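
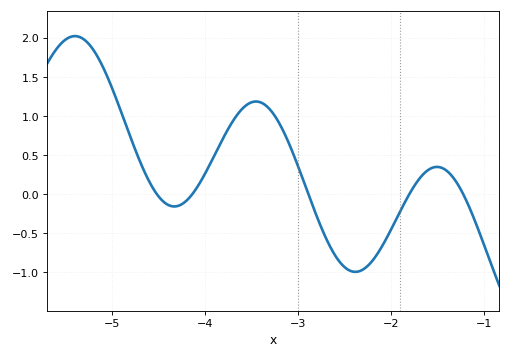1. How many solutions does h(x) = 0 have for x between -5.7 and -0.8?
5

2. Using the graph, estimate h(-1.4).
0.3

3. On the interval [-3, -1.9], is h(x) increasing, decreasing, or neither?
neither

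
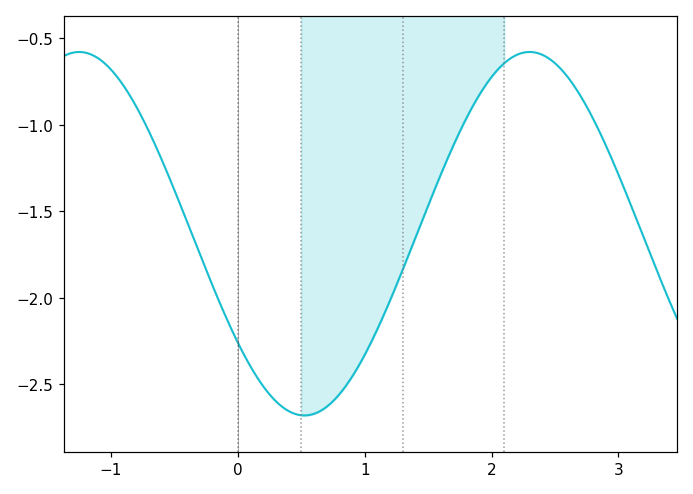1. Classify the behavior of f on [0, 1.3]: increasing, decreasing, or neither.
neither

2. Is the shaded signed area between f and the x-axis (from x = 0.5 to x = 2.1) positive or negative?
negative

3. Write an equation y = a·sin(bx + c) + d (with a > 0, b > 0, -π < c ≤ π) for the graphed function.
y = 1.05sin(1.8x - 2.5) - 1.63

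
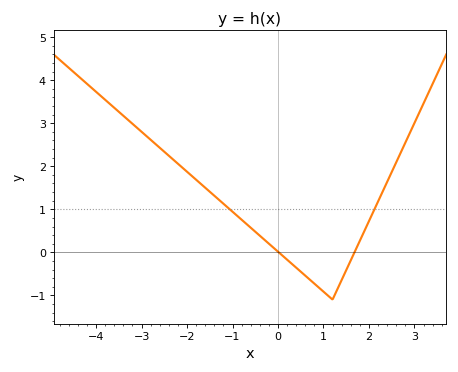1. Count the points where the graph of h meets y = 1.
2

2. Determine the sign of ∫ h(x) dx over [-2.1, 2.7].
positive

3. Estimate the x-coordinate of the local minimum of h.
1.2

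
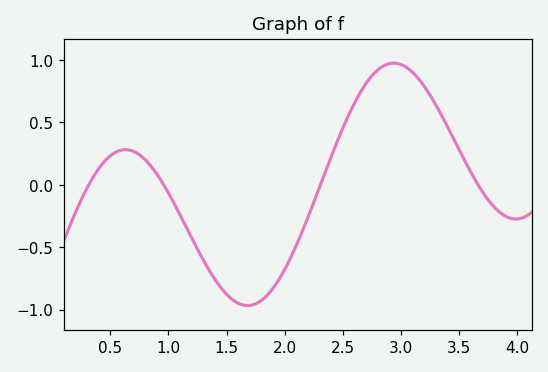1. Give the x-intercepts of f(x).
0.314, 0.958, 2.31, 3.67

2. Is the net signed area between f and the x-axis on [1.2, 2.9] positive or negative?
negative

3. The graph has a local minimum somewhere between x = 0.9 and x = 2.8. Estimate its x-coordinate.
1.68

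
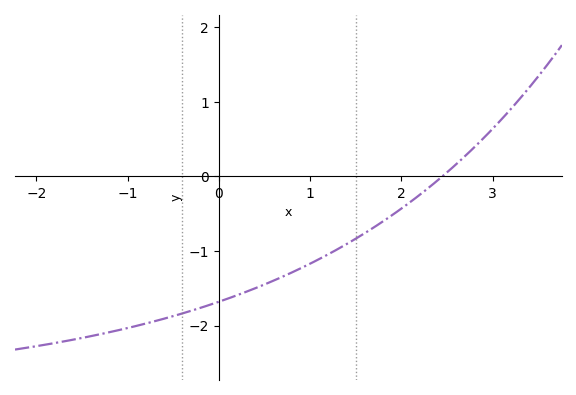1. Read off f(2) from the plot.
-0.431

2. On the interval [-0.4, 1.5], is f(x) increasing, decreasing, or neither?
increasing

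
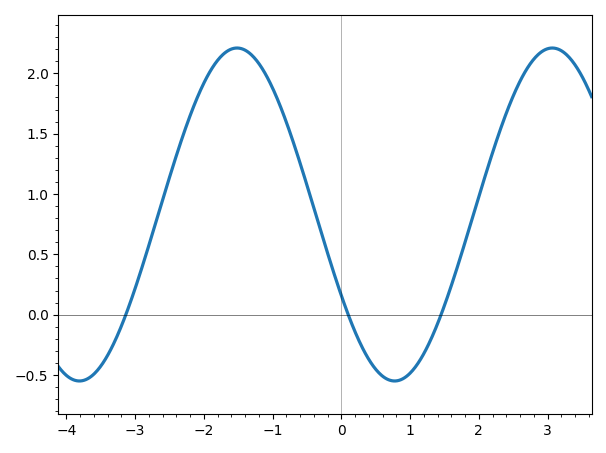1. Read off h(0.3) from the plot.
-0.268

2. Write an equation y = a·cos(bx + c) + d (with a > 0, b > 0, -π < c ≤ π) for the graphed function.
y = 1.38cos(1.37x + 2.08) + 0.83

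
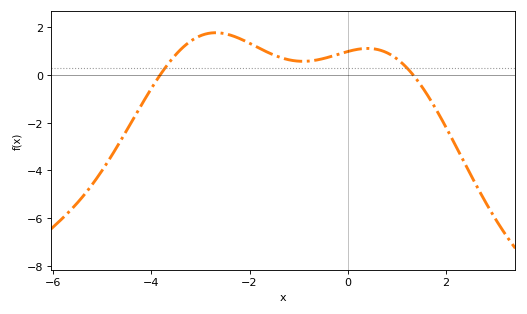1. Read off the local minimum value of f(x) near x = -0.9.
0.6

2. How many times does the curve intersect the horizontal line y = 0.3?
2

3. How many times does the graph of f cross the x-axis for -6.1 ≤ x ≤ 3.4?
2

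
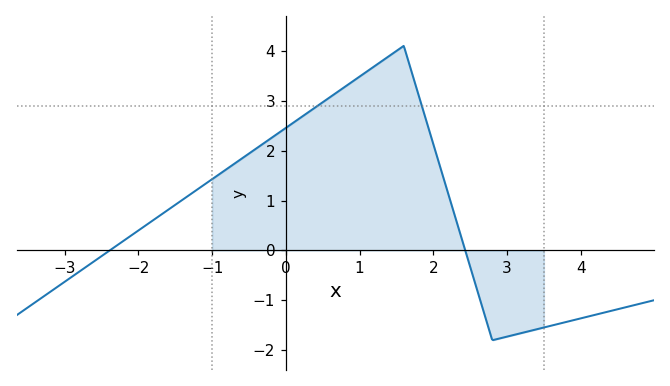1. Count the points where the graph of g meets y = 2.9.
2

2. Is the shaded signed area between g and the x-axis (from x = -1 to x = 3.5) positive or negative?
positive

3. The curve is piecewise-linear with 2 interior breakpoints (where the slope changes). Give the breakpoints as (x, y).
(1.6, 4.1); (2.8, -1.8)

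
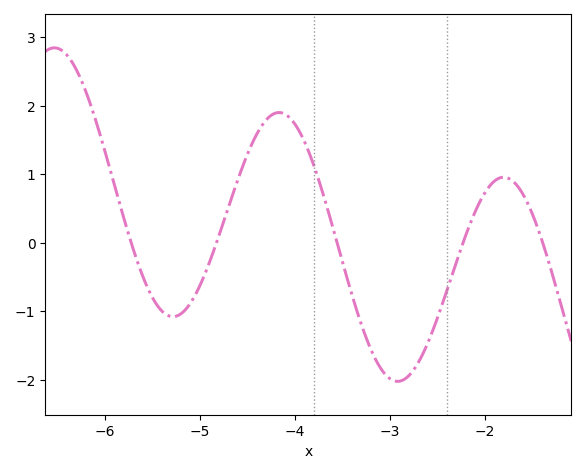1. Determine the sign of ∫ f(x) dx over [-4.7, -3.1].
positive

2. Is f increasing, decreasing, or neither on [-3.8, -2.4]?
neither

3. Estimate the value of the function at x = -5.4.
-1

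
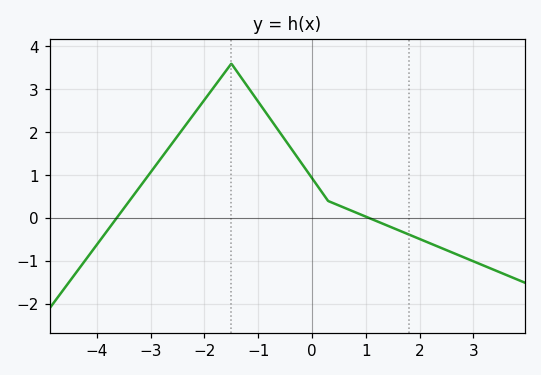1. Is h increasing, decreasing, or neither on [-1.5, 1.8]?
decreasing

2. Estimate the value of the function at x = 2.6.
-0.795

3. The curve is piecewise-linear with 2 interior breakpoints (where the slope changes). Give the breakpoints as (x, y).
(-1.5, 3.6); (0.3, 0.4)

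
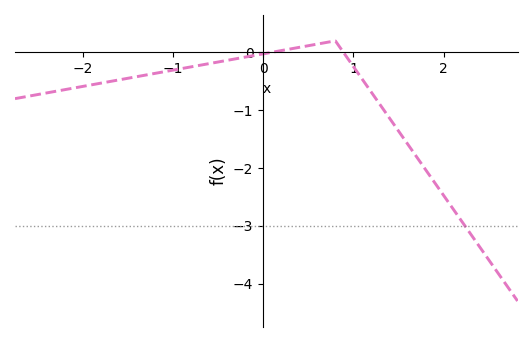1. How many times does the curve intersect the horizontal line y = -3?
1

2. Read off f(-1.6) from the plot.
-0.5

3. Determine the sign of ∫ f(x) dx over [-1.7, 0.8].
negative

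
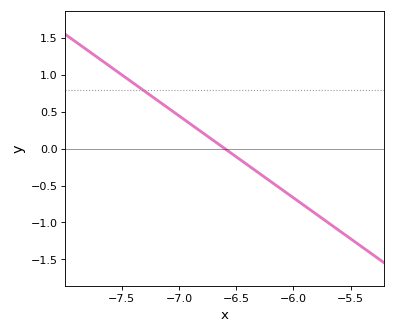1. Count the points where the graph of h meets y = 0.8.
1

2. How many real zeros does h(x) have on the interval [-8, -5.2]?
1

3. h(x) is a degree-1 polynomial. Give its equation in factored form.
y = -1.11(x + 6.6)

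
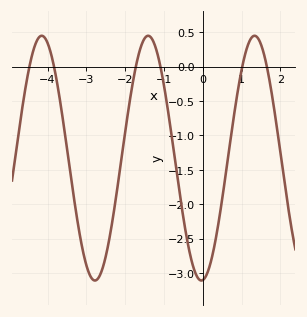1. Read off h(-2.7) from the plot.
-3.1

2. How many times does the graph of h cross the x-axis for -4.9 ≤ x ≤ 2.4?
6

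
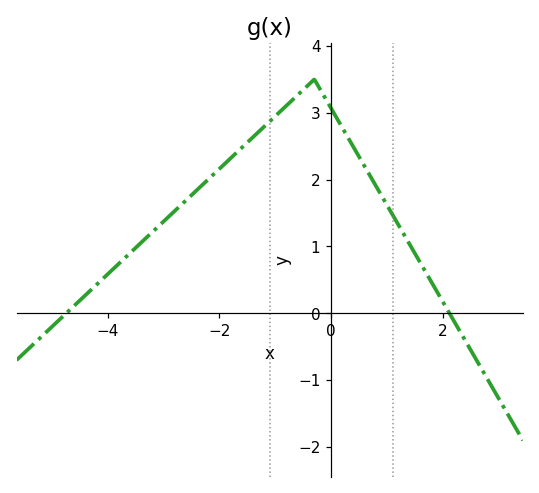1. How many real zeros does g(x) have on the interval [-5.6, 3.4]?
2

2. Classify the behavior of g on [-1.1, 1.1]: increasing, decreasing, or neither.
neither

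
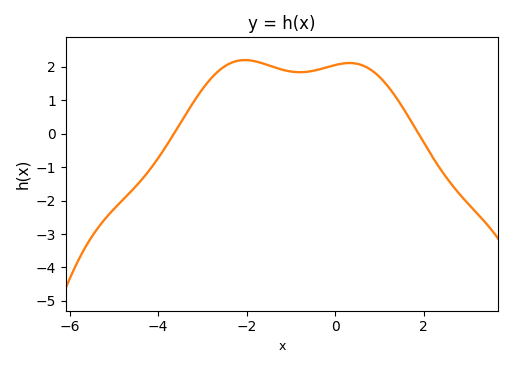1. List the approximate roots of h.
-3.6, 1.8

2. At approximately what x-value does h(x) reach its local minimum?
-0.8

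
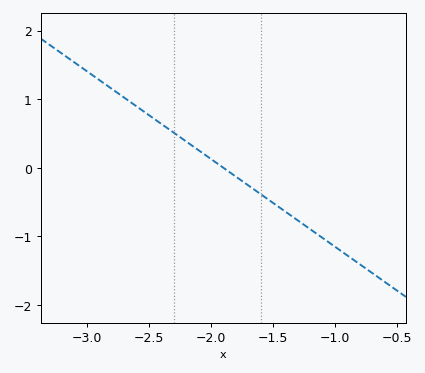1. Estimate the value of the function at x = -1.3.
-0.768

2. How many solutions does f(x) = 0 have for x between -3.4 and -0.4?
1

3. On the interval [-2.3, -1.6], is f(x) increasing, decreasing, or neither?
decreasing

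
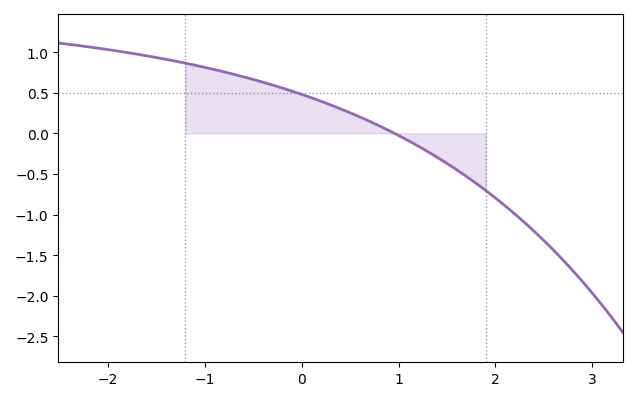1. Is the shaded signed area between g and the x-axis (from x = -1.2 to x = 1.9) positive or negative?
positive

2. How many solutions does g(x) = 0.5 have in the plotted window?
1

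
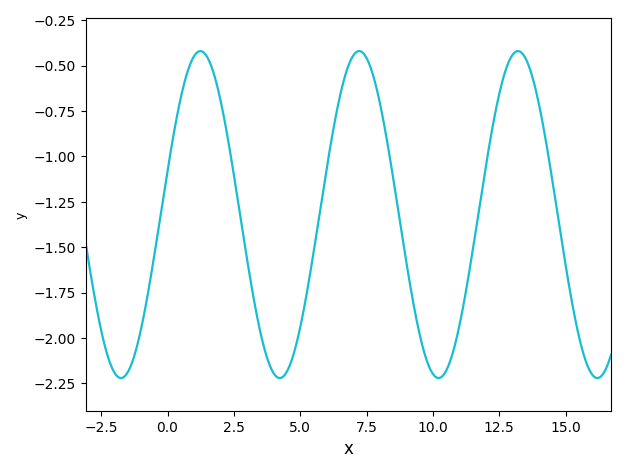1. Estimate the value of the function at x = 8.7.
-1.3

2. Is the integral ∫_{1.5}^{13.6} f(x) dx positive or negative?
negative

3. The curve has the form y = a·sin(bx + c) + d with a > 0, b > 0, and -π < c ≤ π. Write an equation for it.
y = 0.9sin(1.1x + 0.27) - 1.32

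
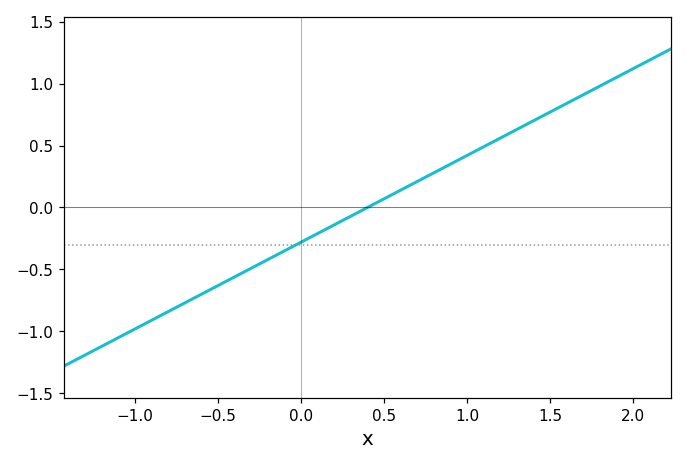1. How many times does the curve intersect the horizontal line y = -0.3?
1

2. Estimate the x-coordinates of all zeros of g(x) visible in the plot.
0.4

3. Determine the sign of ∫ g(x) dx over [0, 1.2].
positive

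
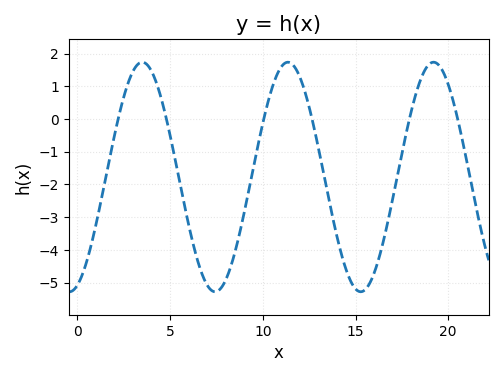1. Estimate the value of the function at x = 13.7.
-2.82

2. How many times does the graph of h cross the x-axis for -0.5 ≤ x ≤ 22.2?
6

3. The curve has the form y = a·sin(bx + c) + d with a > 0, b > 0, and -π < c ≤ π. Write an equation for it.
y = 3.51sin(0.8x - 1.23) - 1.77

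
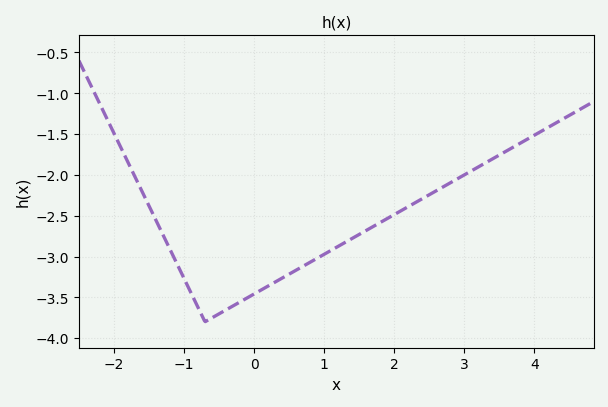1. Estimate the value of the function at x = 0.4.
-3.25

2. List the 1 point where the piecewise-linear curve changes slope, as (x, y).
(-0.7, -3.8)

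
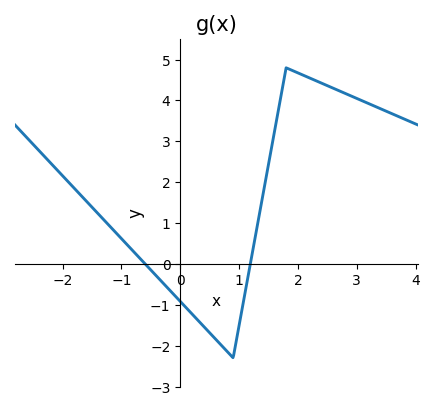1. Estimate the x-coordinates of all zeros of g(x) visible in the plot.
-0.6, 1.2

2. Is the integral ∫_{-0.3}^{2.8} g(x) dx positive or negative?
positive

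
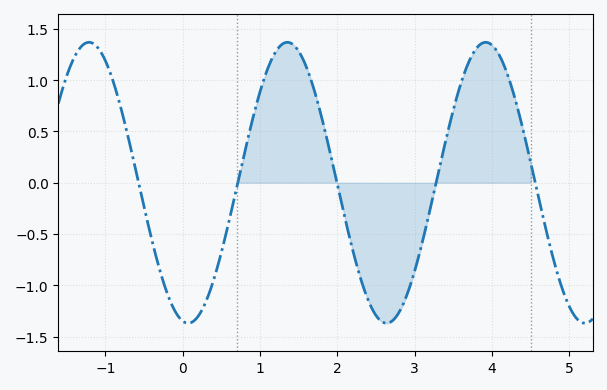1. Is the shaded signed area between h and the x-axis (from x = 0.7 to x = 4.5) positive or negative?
positive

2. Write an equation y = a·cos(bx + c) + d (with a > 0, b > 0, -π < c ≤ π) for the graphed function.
y = 1.37cos(2.5x + 3) + 0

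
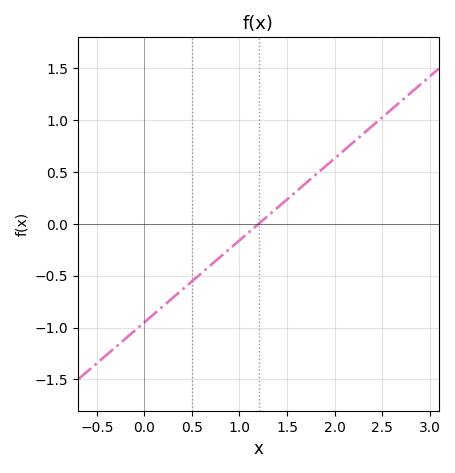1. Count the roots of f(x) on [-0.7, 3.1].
1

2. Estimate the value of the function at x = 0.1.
-0.869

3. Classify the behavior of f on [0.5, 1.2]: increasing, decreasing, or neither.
increasing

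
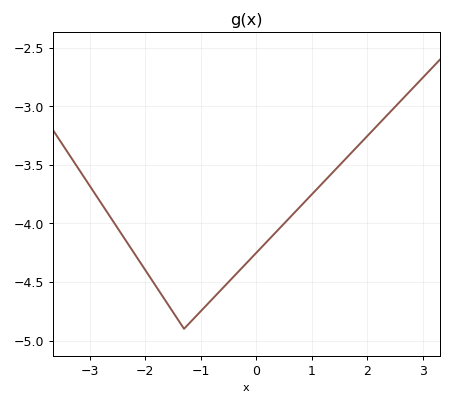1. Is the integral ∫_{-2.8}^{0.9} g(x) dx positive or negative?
negative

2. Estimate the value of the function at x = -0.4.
-4.45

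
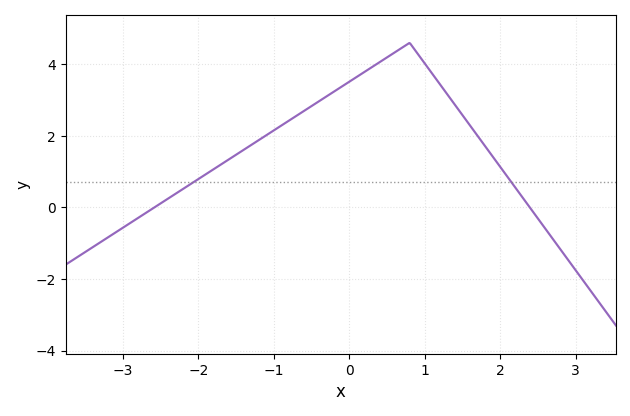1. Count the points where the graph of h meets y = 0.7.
2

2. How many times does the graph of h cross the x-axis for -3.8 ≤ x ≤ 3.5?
2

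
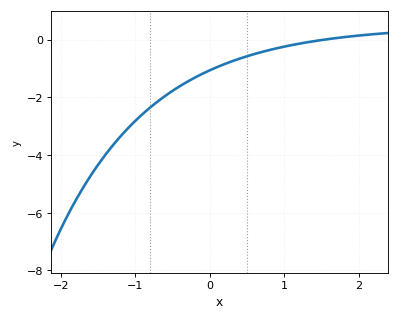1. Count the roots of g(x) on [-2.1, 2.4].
1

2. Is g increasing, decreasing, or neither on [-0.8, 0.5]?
increasing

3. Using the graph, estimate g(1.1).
-0.187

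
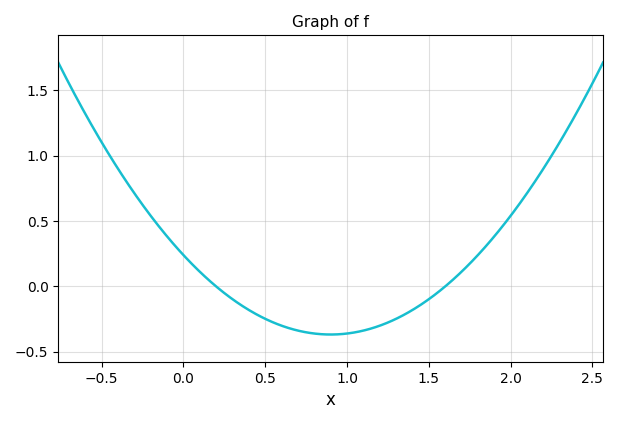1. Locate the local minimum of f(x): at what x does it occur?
0.9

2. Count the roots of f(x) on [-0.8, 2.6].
2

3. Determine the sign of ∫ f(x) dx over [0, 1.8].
negative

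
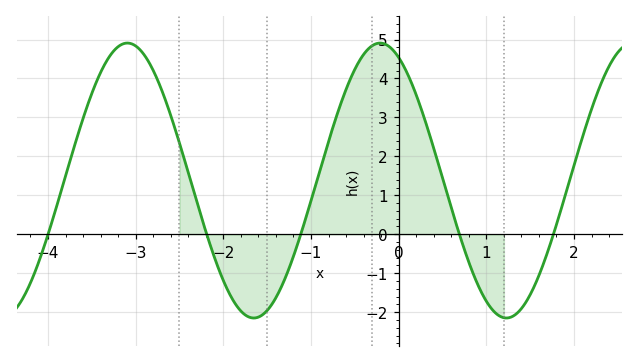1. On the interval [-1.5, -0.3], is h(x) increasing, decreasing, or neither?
increasing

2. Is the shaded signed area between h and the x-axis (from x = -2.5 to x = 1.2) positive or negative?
positive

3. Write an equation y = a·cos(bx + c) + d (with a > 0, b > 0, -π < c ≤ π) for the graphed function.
y = 3.53cos(2.18x + 0.462) + 1.38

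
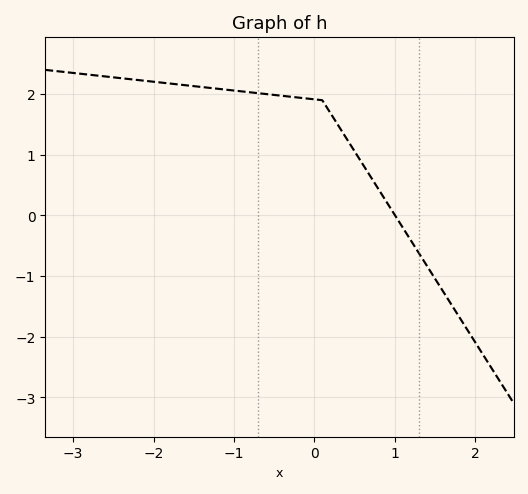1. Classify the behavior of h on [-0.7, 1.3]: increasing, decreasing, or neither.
decreasing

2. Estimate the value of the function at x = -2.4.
2.26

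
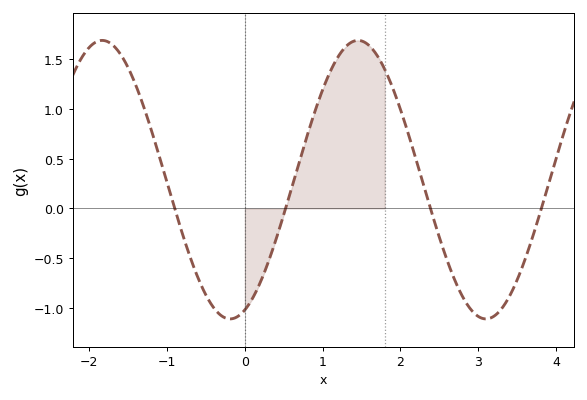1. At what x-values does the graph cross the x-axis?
-0.902, 0.524, 2.39, 3.81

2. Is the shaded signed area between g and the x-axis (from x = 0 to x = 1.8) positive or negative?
positive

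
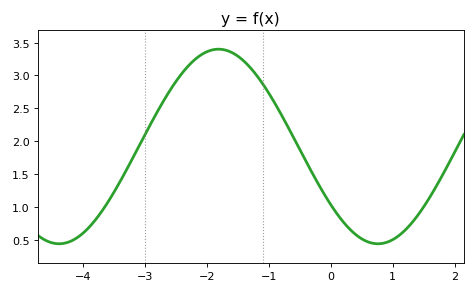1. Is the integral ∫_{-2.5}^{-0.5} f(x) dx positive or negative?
positive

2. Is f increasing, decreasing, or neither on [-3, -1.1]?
neither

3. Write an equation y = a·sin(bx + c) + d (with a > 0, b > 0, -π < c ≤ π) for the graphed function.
y = 1.48sin(1.2x - 2.5) + 1.92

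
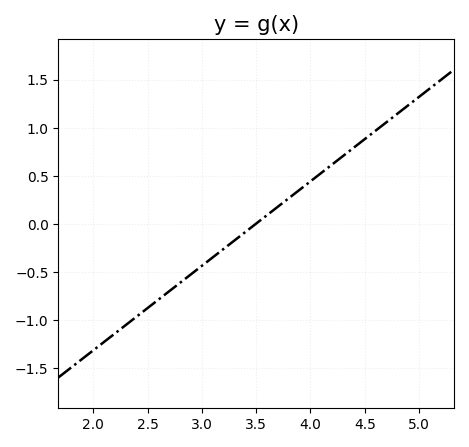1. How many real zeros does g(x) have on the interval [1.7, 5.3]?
1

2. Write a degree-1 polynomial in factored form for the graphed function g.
y = 0.88(x - 3.5)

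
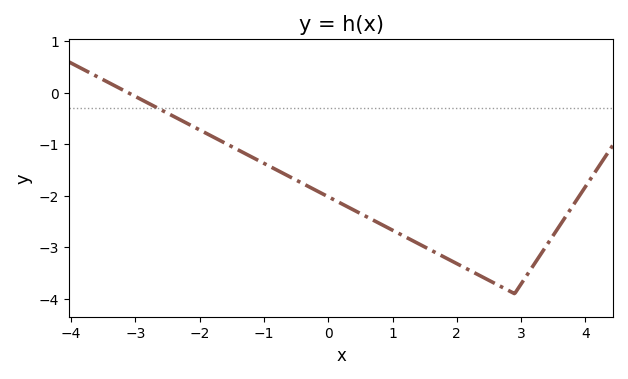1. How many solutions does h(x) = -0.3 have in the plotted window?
1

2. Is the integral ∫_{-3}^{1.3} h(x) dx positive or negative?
negative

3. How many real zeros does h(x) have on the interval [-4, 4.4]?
1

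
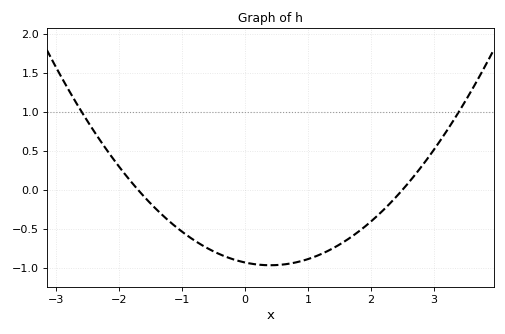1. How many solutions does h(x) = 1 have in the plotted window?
2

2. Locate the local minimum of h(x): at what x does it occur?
0.4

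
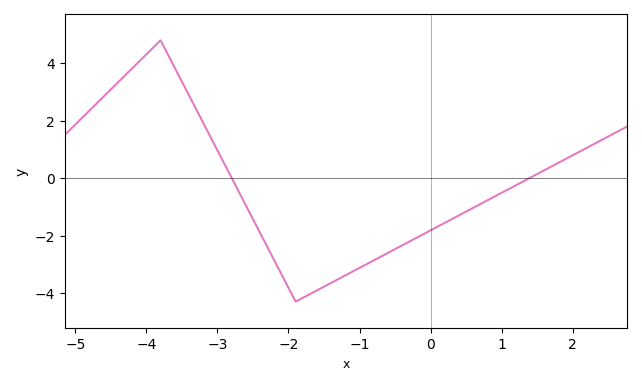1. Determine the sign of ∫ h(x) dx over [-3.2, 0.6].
negative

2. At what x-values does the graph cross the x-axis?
-2.8, 1.39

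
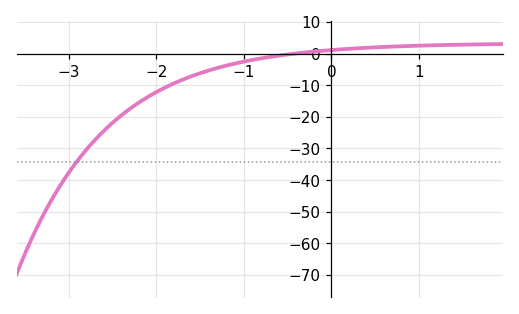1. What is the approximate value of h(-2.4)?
-20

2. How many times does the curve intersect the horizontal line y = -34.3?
1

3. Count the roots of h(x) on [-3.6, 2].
1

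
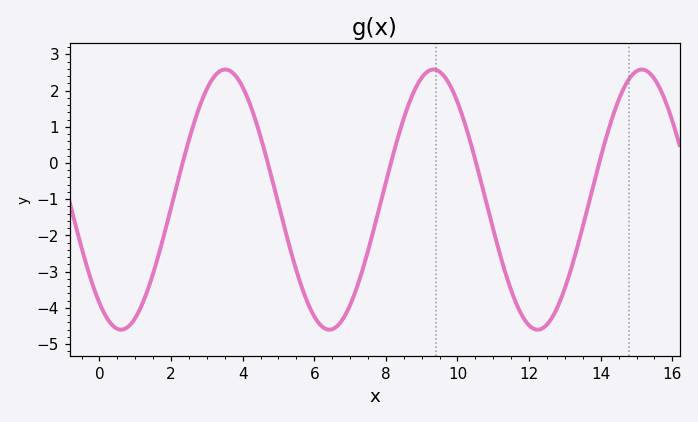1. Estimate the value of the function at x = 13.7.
-0.984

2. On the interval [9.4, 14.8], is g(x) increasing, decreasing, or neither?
neither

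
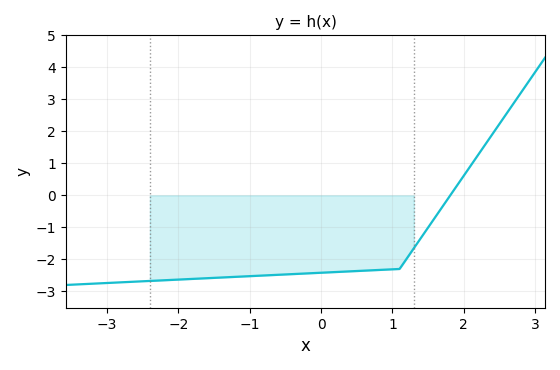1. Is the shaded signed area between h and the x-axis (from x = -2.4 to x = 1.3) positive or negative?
negative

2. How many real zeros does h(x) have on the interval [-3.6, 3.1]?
1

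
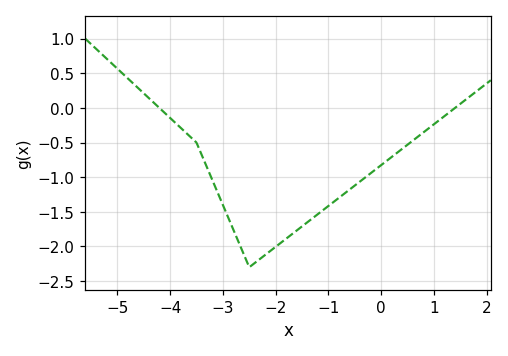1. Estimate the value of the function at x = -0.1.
-0.884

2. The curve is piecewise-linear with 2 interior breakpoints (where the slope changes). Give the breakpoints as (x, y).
(-3.5, -0.5); (-2.5, -2.3)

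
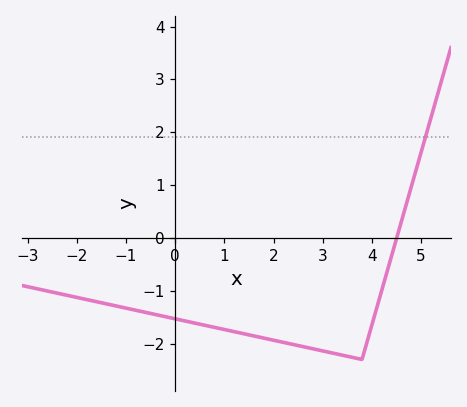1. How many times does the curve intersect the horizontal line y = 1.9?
1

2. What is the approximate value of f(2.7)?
-2.08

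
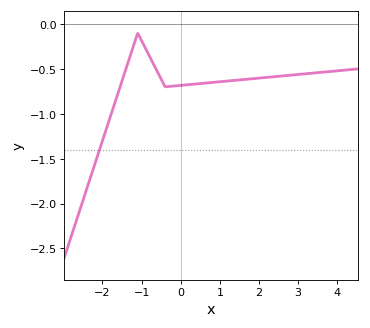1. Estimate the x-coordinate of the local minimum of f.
-0.4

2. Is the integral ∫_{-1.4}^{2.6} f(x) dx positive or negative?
negative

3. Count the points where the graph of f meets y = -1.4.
1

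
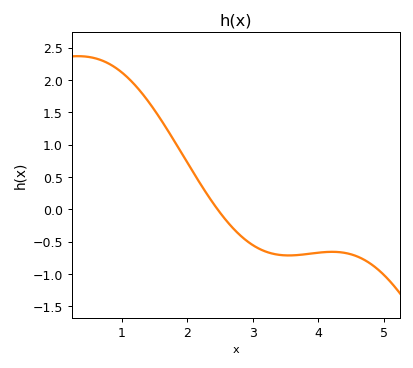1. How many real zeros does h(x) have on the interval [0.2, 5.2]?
1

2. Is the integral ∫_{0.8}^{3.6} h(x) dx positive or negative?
positive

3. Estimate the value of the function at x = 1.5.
1.55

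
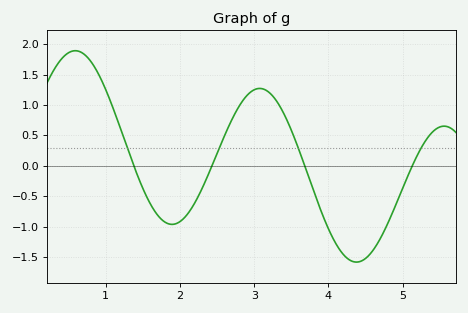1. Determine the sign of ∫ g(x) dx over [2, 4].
positive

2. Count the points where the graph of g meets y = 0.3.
4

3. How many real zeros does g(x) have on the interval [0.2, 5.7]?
4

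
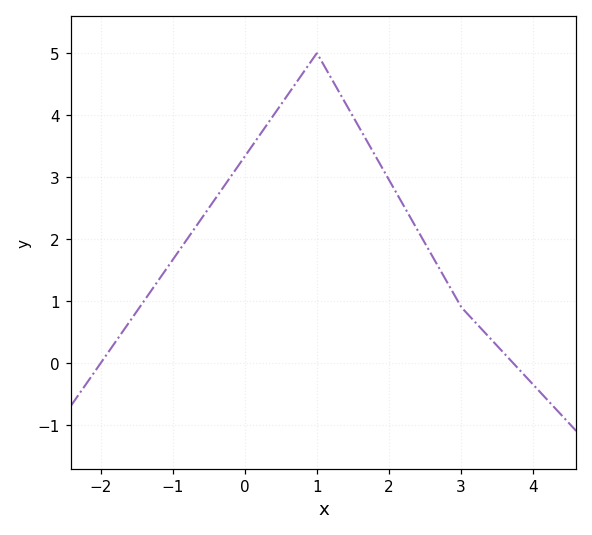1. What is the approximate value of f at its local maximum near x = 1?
5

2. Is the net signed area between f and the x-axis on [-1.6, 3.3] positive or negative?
positive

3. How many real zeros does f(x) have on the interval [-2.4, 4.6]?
2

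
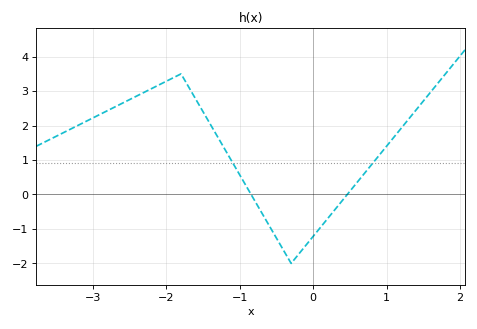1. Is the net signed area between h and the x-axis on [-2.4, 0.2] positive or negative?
positive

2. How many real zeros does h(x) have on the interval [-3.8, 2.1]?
2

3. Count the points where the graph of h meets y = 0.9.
2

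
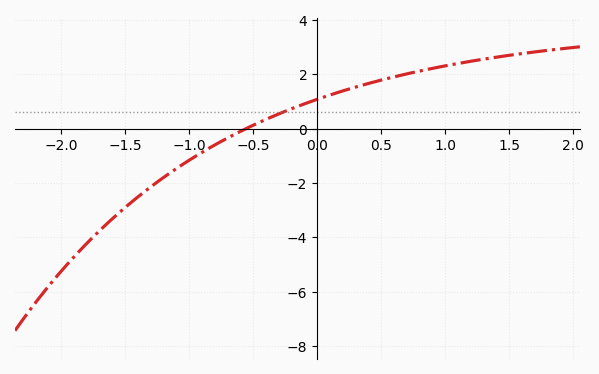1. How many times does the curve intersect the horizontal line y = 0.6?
1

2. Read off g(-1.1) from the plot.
-1.47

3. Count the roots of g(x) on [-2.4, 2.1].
1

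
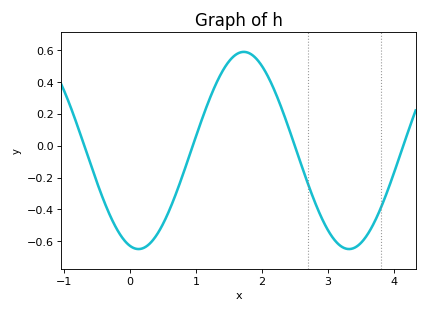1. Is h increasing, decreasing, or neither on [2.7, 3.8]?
neither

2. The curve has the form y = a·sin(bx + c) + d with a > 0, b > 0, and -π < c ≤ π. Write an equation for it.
y = 0.62sin(2x - 1.8) - 0.03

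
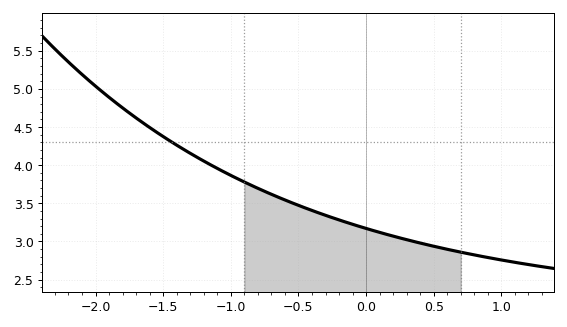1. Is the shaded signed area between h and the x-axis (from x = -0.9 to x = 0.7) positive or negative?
positive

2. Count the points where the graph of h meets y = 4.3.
1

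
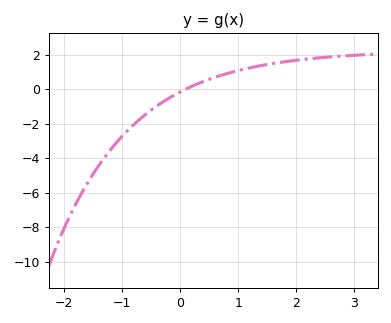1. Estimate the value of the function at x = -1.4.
-4.4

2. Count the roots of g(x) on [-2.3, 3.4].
1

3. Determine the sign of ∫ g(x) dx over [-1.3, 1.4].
negative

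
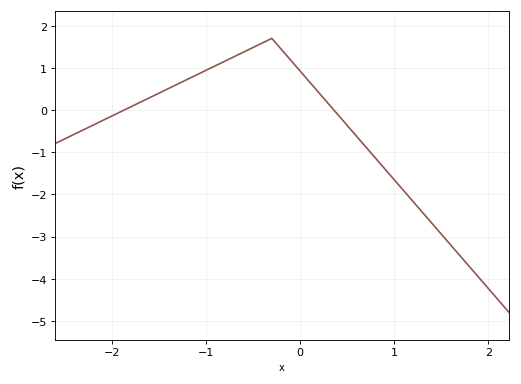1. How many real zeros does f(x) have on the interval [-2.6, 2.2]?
2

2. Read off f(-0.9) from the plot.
1.05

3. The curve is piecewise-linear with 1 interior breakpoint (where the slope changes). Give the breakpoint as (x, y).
(-0.3, 1.7)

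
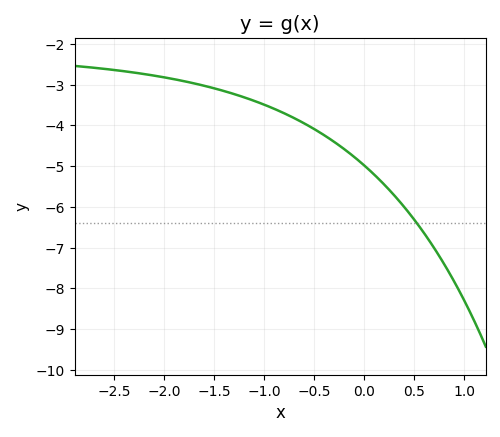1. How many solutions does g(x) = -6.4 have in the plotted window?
1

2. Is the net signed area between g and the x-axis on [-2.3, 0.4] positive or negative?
negative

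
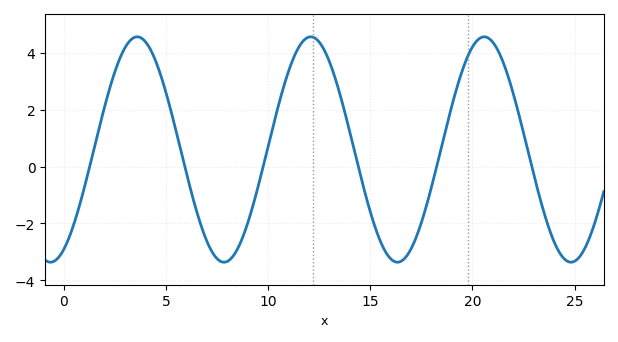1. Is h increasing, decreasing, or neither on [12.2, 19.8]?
neither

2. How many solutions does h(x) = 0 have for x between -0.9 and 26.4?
6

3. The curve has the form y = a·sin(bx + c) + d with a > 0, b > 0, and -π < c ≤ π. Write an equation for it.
y = 3.96sin(0.74x - 1.09) + 0.6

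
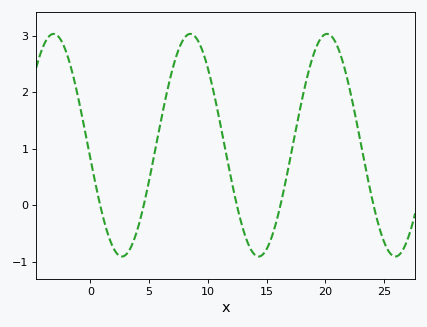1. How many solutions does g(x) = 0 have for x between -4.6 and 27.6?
5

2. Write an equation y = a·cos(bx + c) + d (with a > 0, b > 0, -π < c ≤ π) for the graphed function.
y = 1.97cos(0.54x + 1.7) + 1.06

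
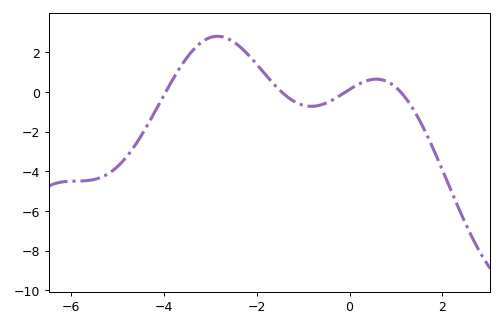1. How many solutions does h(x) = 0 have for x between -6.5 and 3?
4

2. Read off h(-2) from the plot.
1.4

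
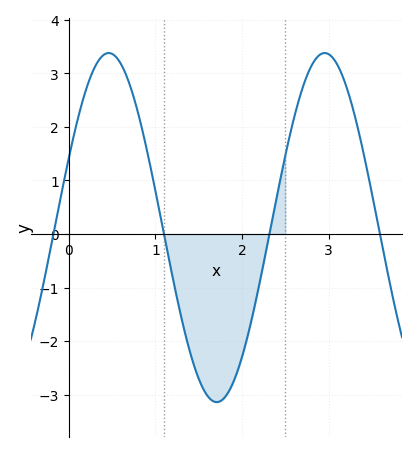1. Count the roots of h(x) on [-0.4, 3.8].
4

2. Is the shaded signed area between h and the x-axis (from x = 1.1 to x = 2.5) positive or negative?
negative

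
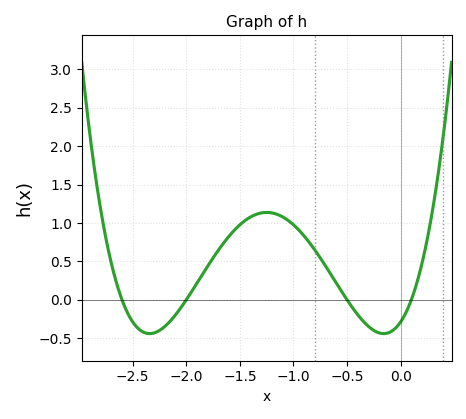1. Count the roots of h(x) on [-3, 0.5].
4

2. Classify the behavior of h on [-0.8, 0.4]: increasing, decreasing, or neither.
neither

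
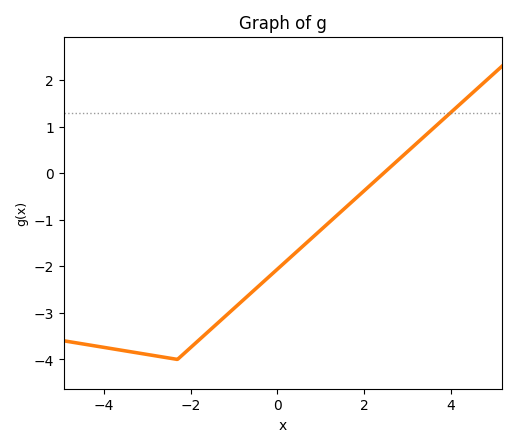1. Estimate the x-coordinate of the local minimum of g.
-2.4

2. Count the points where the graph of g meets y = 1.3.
1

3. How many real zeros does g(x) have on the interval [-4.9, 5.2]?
1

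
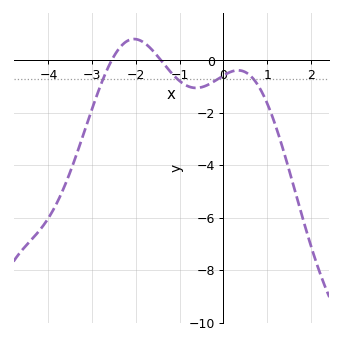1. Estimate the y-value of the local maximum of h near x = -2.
0.814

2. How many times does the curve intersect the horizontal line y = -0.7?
4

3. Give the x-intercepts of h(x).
-2.56, -1.43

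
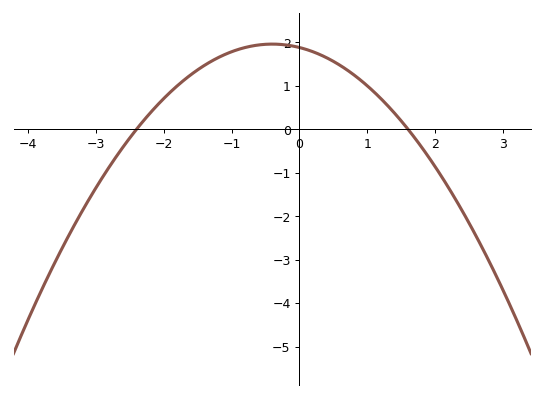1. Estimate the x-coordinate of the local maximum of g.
-0.4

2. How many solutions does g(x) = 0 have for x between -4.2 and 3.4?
2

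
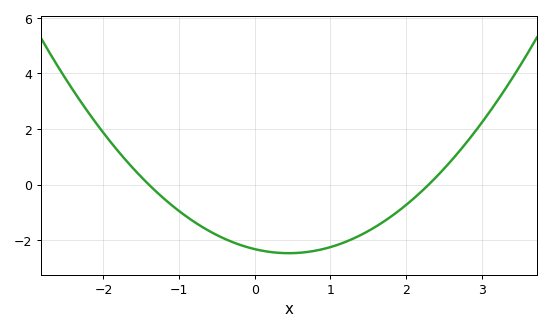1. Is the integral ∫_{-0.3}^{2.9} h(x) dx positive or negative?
negative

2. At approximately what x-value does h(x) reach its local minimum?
0.4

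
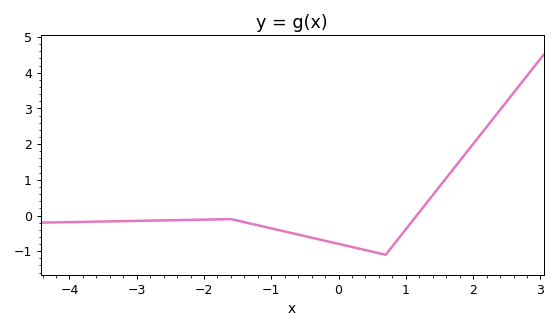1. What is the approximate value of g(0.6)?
-1.1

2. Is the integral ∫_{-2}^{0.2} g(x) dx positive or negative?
negative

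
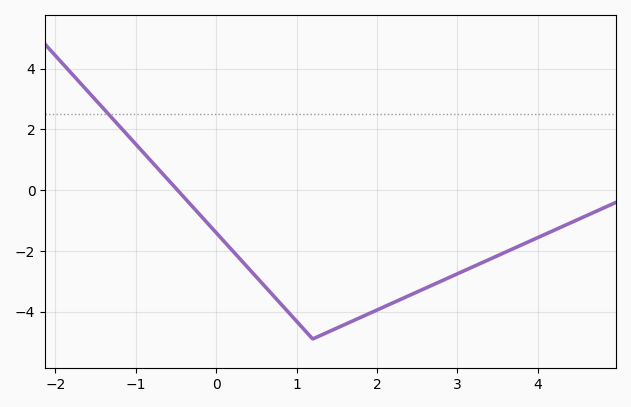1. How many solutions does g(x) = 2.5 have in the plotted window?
1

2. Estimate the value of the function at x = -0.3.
-0.529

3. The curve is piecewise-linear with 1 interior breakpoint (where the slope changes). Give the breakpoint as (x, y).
(1.2, -4.9)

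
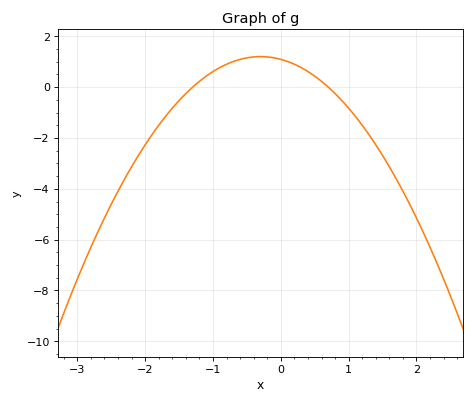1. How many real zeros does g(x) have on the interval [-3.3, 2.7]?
2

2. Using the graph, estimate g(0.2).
0.9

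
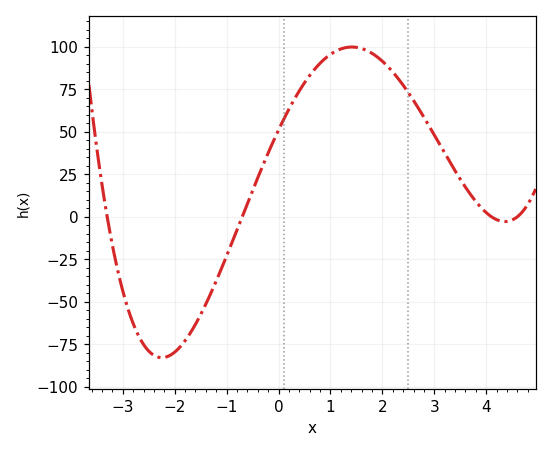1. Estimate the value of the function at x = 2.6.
68.3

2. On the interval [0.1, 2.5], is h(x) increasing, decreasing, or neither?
neither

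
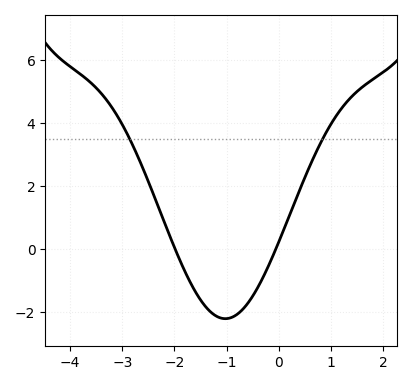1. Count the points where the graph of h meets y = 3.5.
2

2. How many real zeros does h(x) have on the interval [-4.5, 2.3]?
2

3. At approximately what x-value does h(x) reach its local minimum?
-1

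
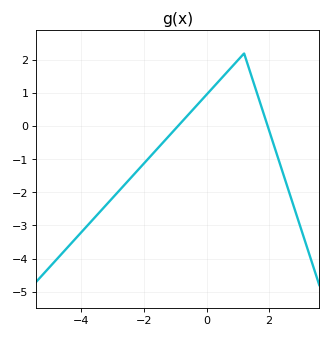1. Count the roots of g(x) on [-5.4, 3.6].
2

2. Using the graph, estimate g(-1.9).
-1.03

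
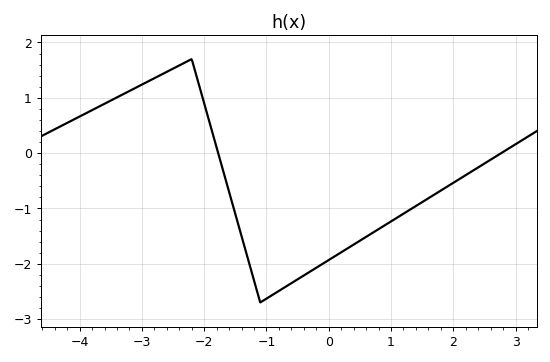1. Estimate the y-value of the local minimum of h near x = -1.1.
-2.7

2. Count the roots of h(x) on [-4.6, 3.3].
2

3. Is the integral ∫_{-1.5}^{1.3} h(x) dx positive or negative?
negative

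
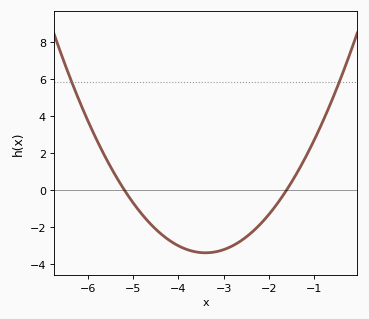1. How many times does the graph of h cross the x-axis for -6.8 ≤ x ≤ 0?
2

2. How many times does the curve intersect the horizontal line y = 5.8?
2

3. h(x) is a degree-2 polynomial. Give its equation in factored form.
y = 1.05(x + 5.2)(x + 1.6)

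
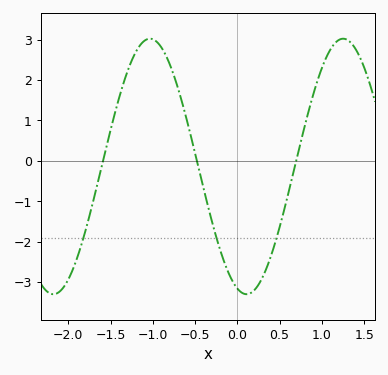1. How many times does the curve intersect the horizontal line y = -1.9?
3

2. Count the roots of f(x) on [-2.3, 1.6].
3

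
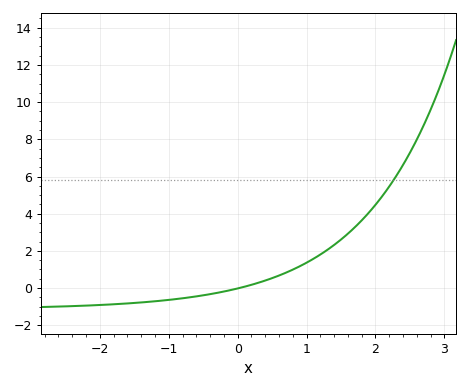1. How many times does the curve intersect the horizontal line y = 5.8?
1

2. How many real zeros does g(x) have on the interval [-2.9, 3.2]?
1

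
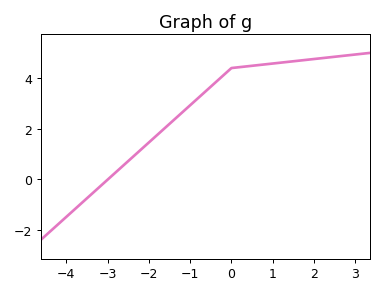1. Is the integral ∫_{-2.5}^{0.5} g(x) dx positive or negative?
positive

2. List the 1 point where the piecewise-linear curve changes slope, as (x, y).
(0, 4.4)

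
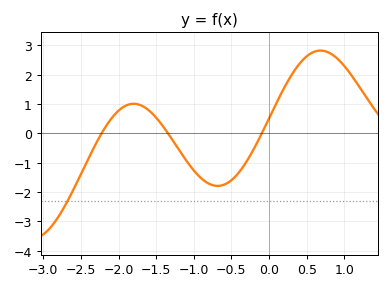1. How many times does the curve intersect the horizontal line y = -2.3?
1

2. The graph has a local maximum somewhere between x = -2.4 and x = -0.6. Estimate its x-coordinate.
-1.8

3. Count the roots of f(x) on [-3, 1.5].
3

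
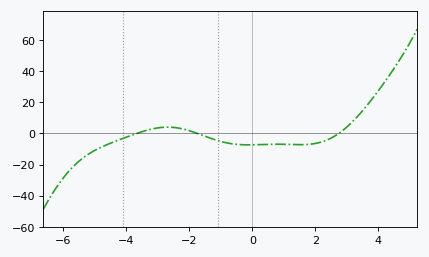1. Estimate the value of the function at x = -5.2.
-14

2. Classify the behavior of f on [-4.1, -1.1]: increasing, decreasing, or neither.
neither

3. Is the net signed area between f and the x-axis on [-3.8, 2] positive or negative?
negative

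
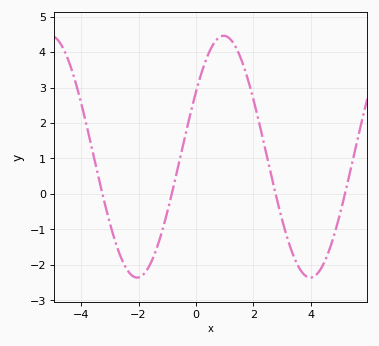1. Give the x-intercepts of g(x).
-3.2, -0.8, 2.8, 5.2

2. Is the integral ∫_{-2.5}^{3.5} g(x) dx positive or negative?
positive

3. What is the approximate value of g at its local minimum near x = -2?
-2.4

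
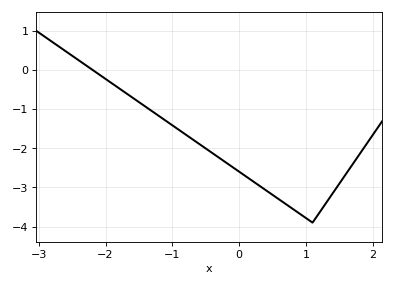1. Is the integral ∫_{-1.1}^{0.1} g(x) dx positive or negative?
negative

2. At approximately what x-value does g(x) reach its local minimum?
1.1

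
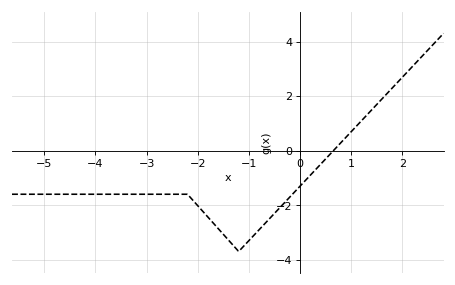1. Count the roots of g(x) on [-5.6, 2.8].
1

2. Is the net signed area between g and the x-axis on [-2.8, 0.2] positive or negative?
negative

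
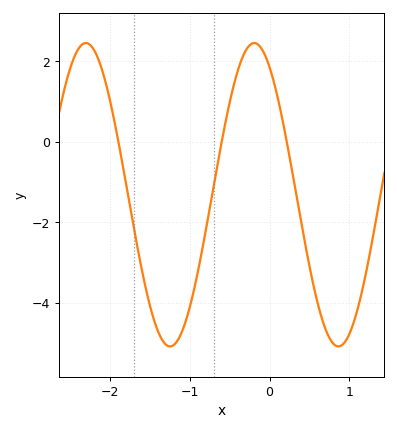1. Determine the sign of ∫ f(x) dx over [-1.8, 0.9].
negative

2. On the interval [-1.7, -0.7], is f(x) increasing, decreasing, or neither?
neither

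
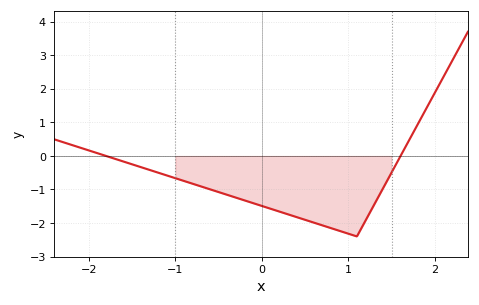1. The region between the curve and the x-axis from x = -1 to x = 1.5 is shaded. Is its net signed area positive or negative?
negative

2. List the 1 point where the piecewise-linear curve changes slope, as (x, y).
(1.1, -2.4)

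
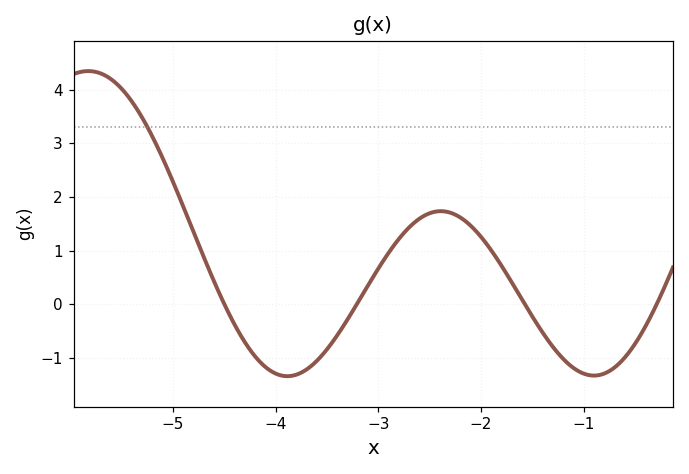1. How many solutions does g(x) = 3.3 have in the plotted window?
1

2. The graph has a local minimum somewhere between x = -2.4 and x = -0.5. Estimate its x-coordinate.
-0.9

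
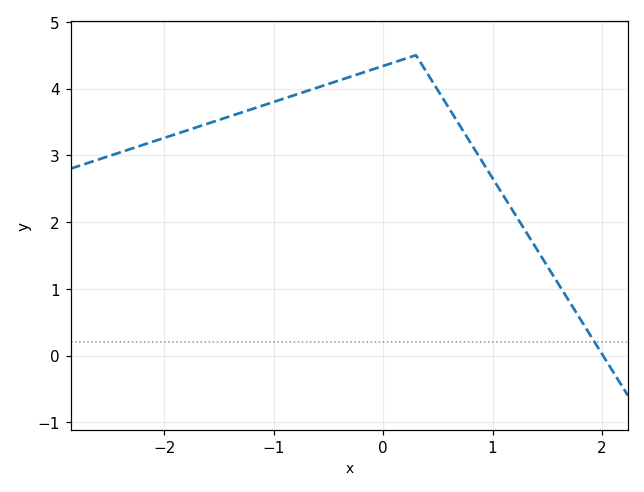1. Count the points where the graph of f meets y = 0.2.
1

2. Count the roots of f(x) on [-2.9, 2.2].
1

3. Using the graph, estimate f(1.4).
1.6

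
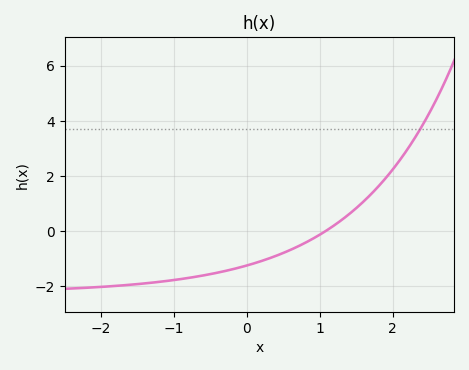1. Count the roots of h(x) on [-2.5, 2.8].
1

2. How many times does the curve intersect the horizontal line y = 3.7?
1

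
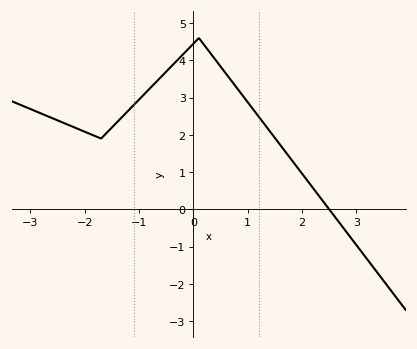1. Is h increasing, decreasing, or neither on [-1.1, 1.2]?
neither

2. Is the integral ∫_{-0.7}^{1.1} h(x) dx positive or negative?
positive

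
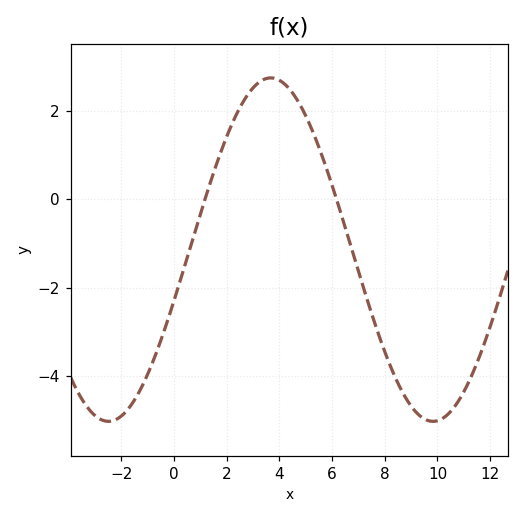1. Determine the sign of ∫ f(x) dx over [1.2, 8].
positive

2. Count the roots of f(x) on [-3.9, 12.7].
2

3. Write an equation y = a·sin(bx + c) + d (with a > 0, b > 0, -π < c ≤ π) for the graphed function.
y = 3.89sin(0.51x - 0.3) - 1.14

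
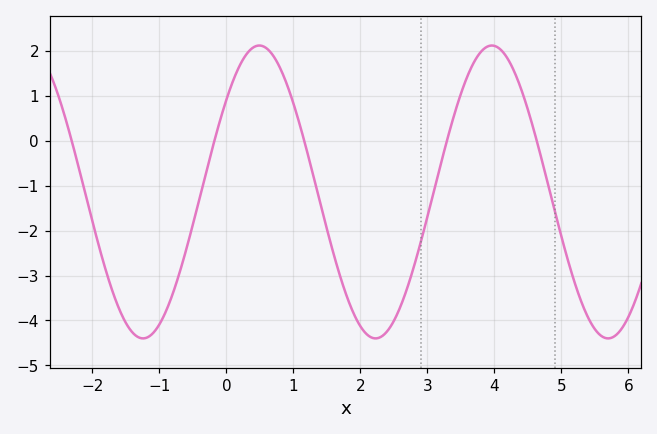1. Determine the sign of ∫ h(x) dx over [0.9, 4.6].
negative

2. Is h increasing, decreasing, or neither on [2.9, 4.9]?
neither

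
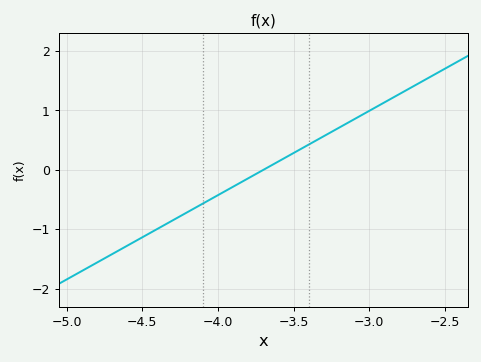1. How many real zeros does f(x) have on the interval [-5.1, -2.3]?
1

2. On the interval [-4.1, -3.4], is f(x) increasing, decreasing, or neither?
increasing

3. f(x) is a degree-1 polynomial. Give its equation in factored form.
y = 1.42(x + 3.7)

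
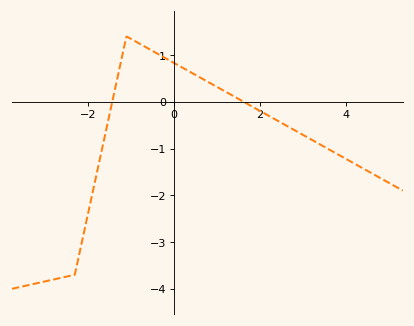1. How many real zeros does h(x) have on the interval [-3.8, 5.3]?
2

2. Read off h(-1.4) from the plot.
0.125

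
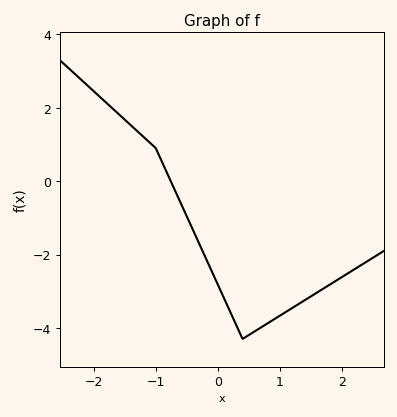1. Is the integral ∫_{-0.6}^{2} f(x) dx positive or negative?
negative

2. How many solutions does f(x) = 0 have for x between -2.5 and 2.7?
1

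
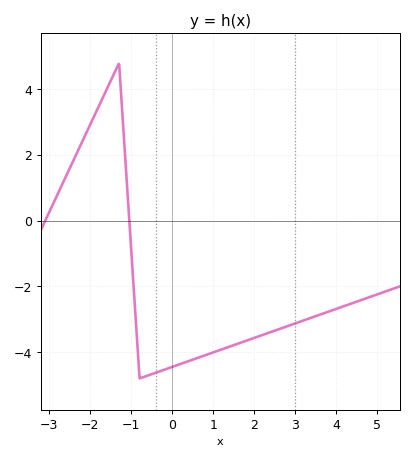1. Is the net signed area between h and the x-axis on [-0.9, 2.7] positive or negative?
negative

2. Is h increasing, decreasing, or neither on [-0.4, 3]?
increasing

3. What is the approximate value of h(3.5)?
-3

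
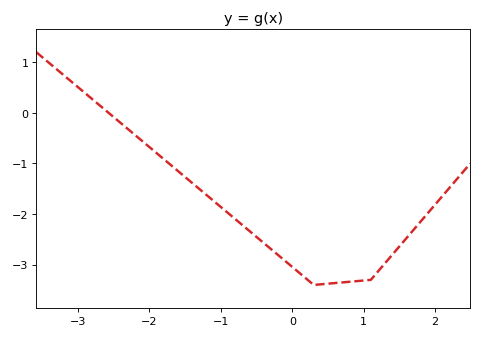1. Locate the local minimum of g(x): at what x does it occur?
0.3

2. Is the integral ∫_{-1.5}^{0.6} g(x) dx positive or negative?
negative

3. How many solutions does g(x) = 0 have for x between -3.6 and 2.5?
1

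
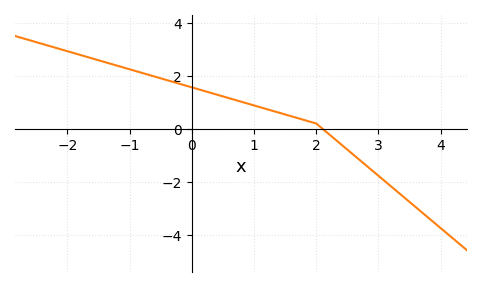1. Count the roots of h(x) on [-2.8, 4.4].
1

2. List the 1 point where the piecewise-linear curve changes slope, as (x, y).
(2, 0.2)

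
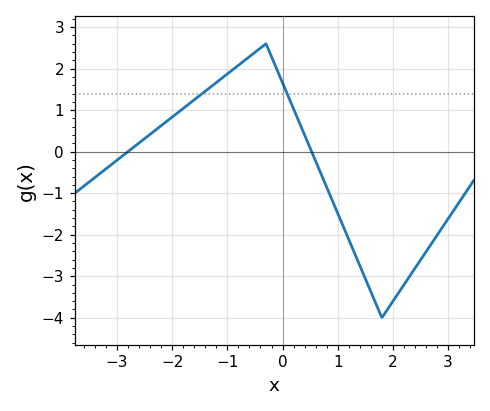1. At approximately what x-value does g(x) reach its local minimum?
1.8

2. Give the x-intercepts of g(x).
-2.8, 0.527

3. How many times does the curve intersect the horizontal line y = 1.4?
2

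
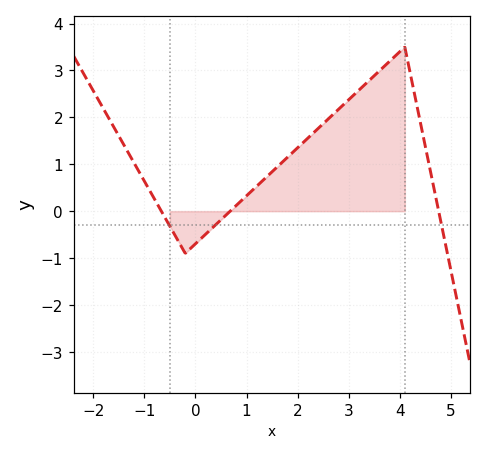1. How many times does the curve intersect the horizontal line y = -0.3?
3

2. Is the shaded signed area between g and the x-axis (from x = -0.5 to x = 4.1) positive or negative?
positive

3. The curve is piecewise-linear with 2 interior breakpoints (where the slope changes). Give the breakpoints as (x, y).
(-0.2, -0.9); (4.1, 3.5)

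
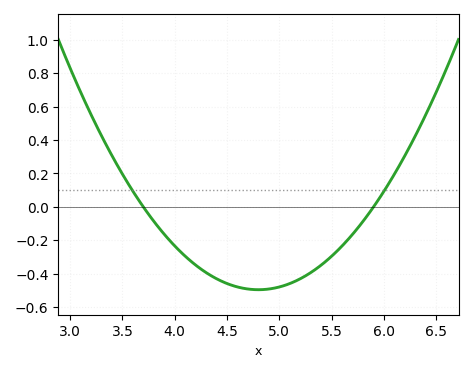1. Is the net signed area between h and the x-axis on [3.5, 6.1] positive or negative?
negative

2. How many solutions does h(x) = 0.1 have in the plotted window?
2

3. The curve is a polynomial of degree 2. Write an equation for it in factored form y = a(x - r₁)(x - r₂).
y = 0.41(x - 3.7)(x - 5.9)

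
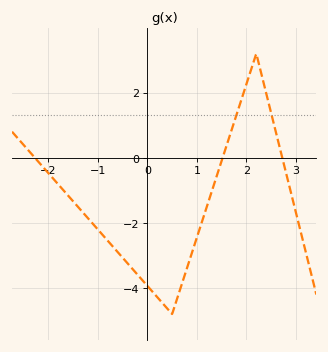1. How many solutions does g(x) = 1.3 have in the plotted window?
2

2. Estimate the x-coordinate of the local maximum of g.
2.2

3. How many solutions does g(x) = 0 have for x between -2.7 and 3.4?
3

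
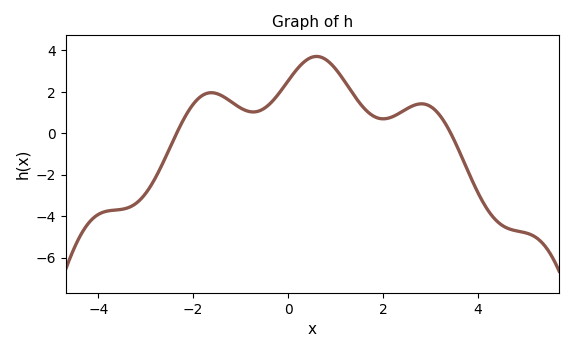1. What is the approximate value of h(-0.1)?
2.21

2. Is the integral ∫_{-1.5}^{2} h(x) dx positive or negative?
positive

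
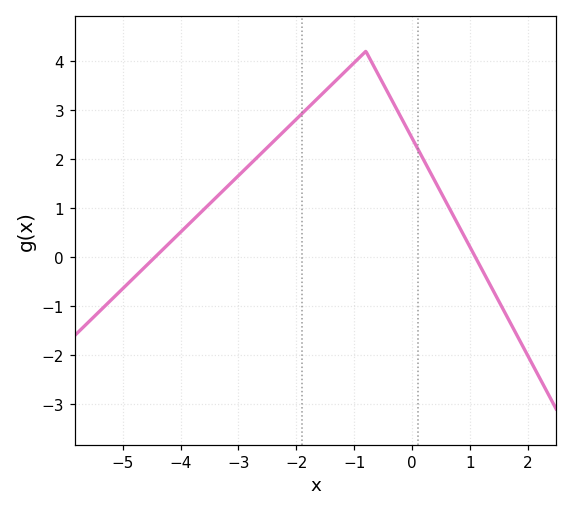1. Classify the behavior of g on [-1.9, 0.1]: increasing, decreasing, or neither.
neither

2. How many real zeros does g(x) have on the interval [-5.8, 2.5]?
2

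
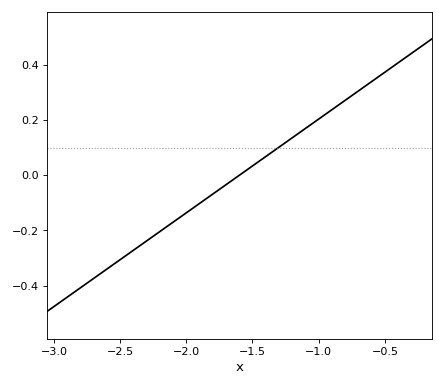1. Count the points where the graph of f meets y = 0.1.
1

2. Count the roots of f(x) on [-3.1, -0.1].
1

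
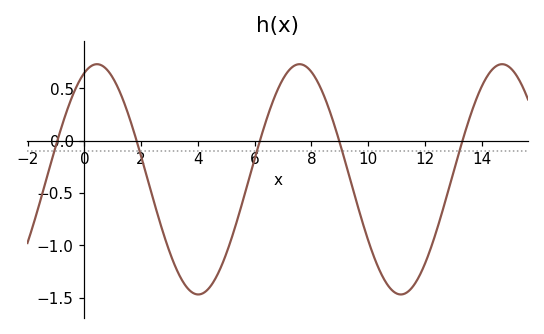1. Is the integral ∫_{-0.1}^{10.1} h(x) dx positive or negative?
negative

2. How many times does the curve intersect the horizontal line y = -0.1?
5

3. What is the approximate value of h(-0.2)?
0.55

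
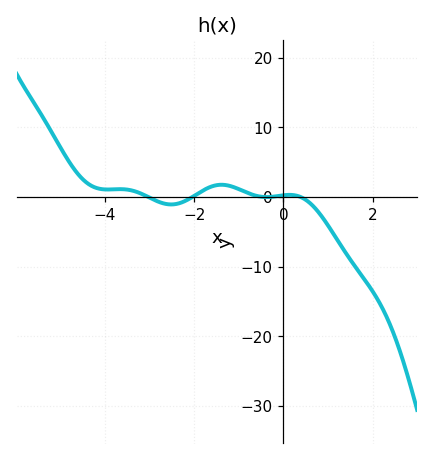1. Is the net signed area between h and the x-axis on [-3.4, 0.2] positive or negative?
positive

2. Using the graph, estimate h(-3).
-0.105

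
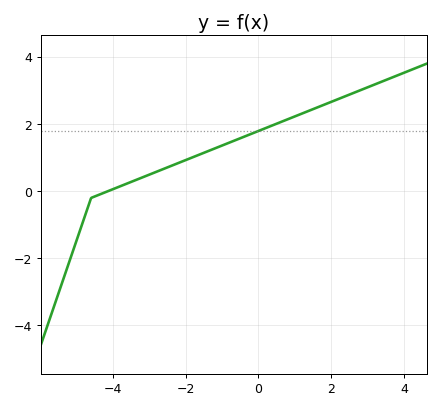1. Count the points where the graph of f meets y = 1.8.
1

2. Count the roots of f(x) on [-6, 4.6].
1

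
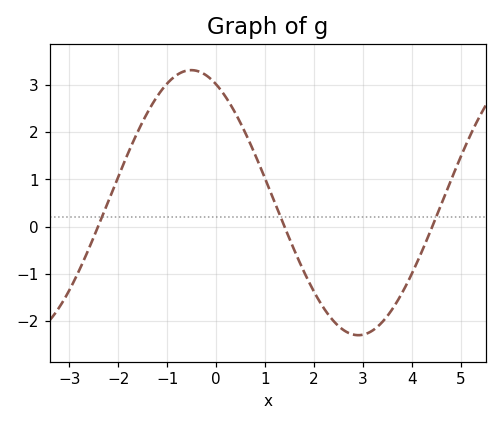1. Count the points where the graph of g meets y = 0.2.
3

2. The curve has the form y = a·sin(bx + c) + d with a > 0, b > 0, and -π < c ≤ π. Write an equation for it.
y = 2.8sin(0.92x + 2) + 0.51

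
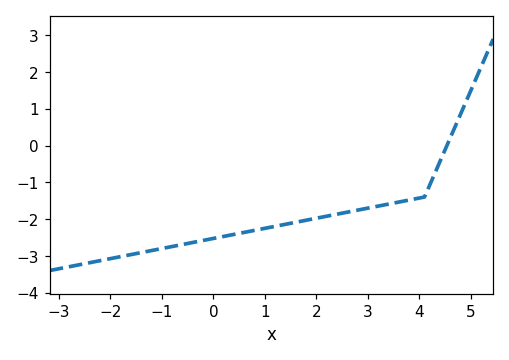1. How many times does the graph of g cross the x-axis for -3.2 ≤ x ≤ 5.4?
1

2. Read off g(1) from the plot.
-2.25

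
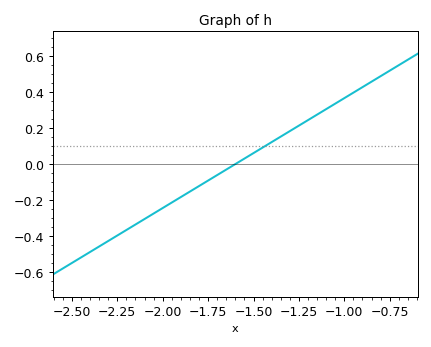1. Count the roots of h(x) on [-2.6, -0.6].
1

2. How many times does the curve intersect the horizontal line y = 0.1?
1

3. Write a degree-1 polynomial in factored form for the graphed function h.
y = 0.61(x + 1.6)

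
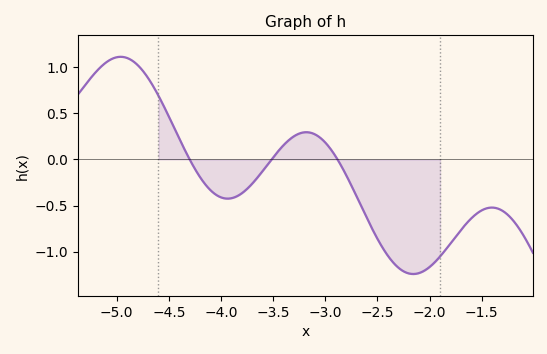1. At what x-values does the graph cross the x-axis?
-4.3, -3.52, -2.88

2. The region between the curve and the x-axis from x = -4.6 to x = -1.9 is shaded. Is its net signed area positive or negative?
negative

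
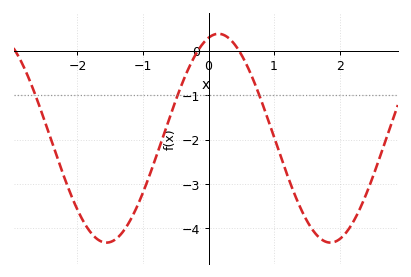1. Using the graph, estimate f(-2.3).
-2.44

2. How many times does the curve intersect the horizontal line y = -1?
3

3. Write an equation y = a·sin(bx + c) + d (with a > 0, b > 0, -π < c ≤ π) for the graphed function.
y = 2.35sin(1.84x + 1.29) - 1.97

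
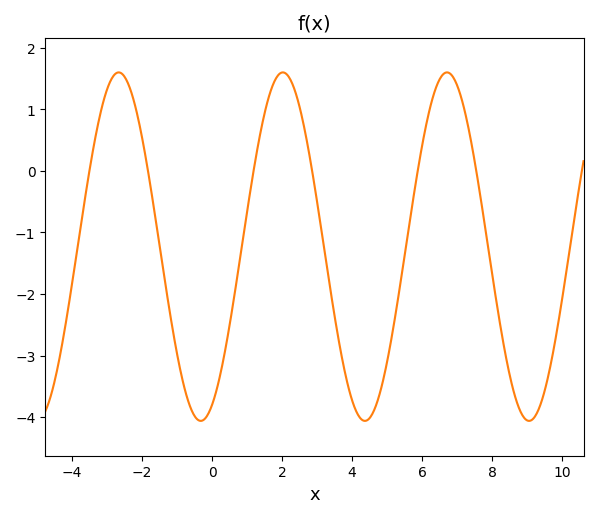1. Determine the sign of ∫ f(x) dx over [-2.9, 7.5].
negative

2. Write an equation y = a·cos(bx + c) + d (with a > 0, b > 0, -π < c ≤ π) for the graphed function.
y = 2.83cos(1.34x - 2.71) - 1.23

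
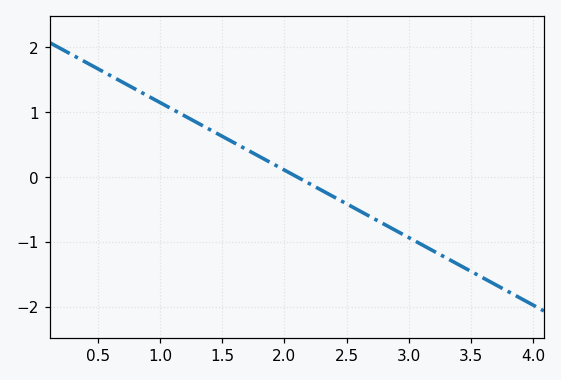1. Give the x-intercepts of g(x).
2.1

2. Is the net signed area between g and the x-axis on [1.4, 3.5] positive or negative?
negative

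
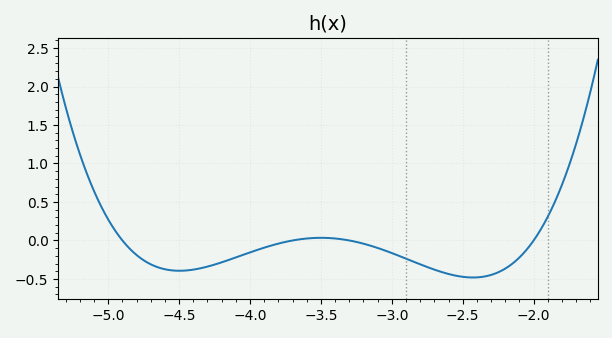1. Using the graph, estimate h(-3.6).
0.026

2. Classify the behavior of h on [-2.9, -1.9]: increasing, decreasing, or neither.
neither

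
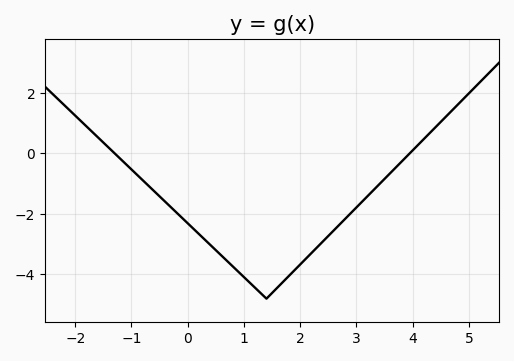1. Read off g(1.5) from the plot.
-4.6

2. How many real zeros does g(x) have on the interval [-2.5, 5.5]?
2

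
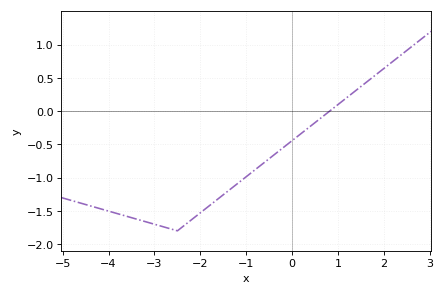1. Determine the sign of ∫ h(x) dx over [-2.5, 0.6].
negative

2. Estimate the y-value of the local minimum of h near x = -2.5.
-1.8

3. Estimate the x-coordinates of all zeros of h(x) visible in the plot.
0.8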